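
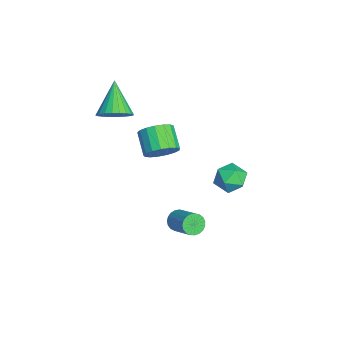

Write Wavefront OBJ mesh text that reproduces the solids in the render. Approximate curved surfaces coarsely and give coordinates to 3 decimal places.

v 0.189 -1.109 2.21
v 0.709 -1.624 2.815
v -0.488 -1.846 3.656
v -1.009 -1.331 3.05
v 0.743 -1.2 2.976
v -0.454 -1.422 3.816
v 0.65 -0.755 2.961
v -0.547 -0.977 3.801
v 0.452 -0.391 2.774
v -0.746 -0.613 3.614
v 0.193 -0.192 2.458
v -1.005 -0.414 3.298
v -0.067 -0.203 2.085
v -1.265 -0.425 2.925
v -0.268 -0.421 1.74
v -1.466 -0.643 2.581
v -0.365 -0.797 1.503
v -1.562 -1.019 2.344
v -0.334 -1.245 1.428
v -1.532 -1.467 2.269
v -0.184 -1.661 1.532
v -1.382 -1.883 2.373
v 0.051 -1.951 1.792
v -1.146 -2.173 2.632
v 0.319 -2.048 2.146
v -0.879 -2.27 2.987
v 0.556 -1.93 2.516
v -0.642 -2.152 3.357
v 2.483 -0.472 -1.286
v 2.889 -0.897 -1.563
v 4.124 -0.233 -0.771
v 3.717 0.192 -0.494
v 2.893 -0.693 -1.74
v 4.127 -0.029 -0.948
v 2.825 -0.45 -1.838
v 4.06 0.214 -1.046
v 2.699 -0.211 -1.841
v 3.933 0.453 -1.049
v 2.535 -0.018 -1.748
v 3.769 0.646 -0.956
v 2.362 0.097 -1.575
v 3.596 0.762 -0.783
v 2.21 0.114 -1.352
v 3.444 0.778 -0.56
v 2.105 0.029 -1.118
v 3.339 0.694 -0.326
v 2.066 -0.142 -0.913
v 3.3 0.522 -0.121
v 2.098 -0.37 -0.772
v 3.333 0.294 0.02
v 2.197 -0.616 -0.72
v 3.432 0.048 0.072
v 2.346 -0.838 -0.766
v 3.58 -0.173 0.026
v 2.518 -0.995 -0.902
v 3.753 -0.331 -0.11
v 2.684 -1.063 -1.104
v 3.919 -0.399 -0.312
v 2.815 -1.028 -1.338
v 4.05 -0.364 -0.546
v -2.864 -3.316 2.79
v -2.193 -3.474 3.515
v -4.456 -3.204 4.29
v -2.188 -3.085 3.49
v -2.287 -2.73 3.36
v -2.473 -2.465 3.142
v -2.719 -2.33 2.871
v -2.986 -2.344 2.588
v -3.236 -2.506 2.335
v -3.428 -2.792 2.152
v -3.535 -3.157 2.066
v -3.539 -3.547 2.09
v -3.441 -3.901 2.221
v -3.255 -4.166 2.438
v -3.009 -4.302 2.709
v -2.741 -4.287 2.992
v -2.492 -4.125 3.245
v -2.3 -3.839 3.428
v -2.744 3.079 -2.428
v -1.837 3.319 -2.8
v -2.043 2.021 -1.4
v -1.136 2.261 -1.772
v -1.65 2.934 -1.224
v -2.083 3.588 -1.859
v -1.797 1.752 -2.341
v -2.23 2.406 -2.976
v -1.251 2.498 -2.747
v -1.161 3.229 -2.056
v -2.719 2.111 -2.144
v -2.629 2.842 -1.453
f 2 1 5
f 2 5 3
f 3 5 6
f 3 6 4
f 5 1 7
f 5 7 6
f 6 7 8
f 6 8 4
f 7 1 9
f 7 9 8
f 8 9 10
f 8 10 4
f 9 1 11
f 9 11 10
f 10 11 12
f 10 12 4
f 11 1 13
f 11 13 12
f 12 13 14
f 12 14 4
f 13 1 15
f 13 15 14
f 14 15 16
f 14 16 4
f 15 1 17
f 15 17 16
f 16 17 18
f 16 18 4
f 17 1 19
f 17 19 18
f 18 19 20
f 18 20 4
f 19 1 21
f 19 21 20
f 20 21 22
f 20 22 4
f 21 1 23
f 21 23 22
f 22 23 24
f 22 24 4
f 23 1 25
f 23 25 24
f 24 25 26
f 24 26 4
f 25 1 27
f 25 27 26
f 26 27 28
f 26 28 4
f 27 1 2
f 27 2 28
f 28 2 3
f 28 3 4
f 30 29 33
f 30 33 31
f 31 33 34
f 31 34 32
f 33 29 35
f 33 35 34
f 34 35 36
f 34 36 32
f 35 29 37
f 35 37 36
f 36 37 38
f 36 38 32
f 37 29 39
f 37 39 38
f 38 39 40
f 38 40 32
f 39 29 41
f 39 41 40
f 40 41 42
f 40 42 32
f 41 29 43
f 41 43 42
f 42 43 44
f 42 44 32
f 43 29 45
f 43 45 44
f 44 45 46
f 44 46 32
f 45 29 47
f 45 47 46
f 46 47 48
f 46 48 32
f 47 29 49
f 47 49 48
f 48 49 50
f 48 50 32
f 49 29 51
f 49 51 50
f 50 51 52
f 50 52 32
f 51 29 53
f 51 53 52
f 52 53 54
f 52 54 32
f 53 29 55
f 53 55 54
f 54 55 56
f 54 56 32
f 55 29 57
f 55 57 56
f 56 57 58
f 56 58 32
f 57 29 59
f 57 59 58
f 58 59 60
f 58 60 32
f 59 29 30
f 59 30 60
f 60 30 31
f 60 31 32
f 62 61 64
f 62 64 63
f 64 61 65
f 64 65 63
f 65 61 66
f 65 66 63
f 66 61 67
f 66 67 63
f 67 61 68
f 67 68 63
f 68 61 69
f 68 69 63
f 69 61 70
f 69 70 63
f 70 61 71
f 70 71 63
f 71 61 72
f 71 72 63
f 72 61 73
f 72 73 63
f 73 61 74
f 73 74 63
f 74 61 75
f 74 75 63
f 75 61 76
f 75 76 63
f 76 61 77
f 76 77 63
f 77 61 78
f 77 78 63
f 78 61 62
f 78 62 63
f 79 90 84
f 79 84 80
f 79 80 86
f 79 86 89
f 79 89 90
f 80 84 88
f 84 90 83
f 90 89 81
f 89 86 85
f 86 80 87
f 82 88 83
f 82 83 81
f 82 81 85
f 82 85 87
f 82 87 88
f 83 88 84
f 81 83 90
f 85 81 89
f 87 85 86
f 88 87 80



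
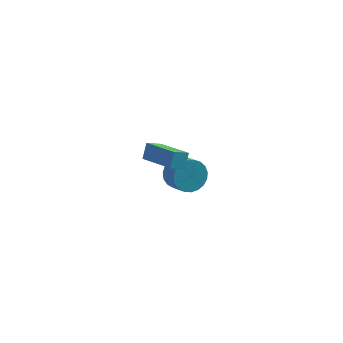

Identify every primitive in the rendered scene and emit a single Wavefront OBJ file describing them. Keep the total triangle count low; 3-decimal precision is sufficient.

v -1.751 4.143 -4.202
v -1.044 4.135 -4.992
v -0.402 3.249 -4.408
v -1.109 3.257 -3.618
v -0.874 4.437 -4.72
v -0.232 3.551 -4.136
v -0.856 4.688 -4.358
v -0.214 3.802 -3.775
v -0.992 4.846 -3.97
v -0.35 3.96 -3.386
v -1.259 4.881 -3.621
v -0.618 3.995 -3.038
v -1.612 4.789 -3.373
v -0.97 3.903 -2.79
v -1.989 4.586 -3.268
v -1.347 3.7 -2.685
v -2.324 4.305 -3.325
v -1.682 3.419 -2.741
v -2.56 3.997 -3.533
v -1.918 3.111 -2.949
v -2.657 3.714 -3.857
v -2.015 2.828 -3.273
v -2.597 3.505 -4.24
v -1.955 2.619 -3.657
v -2.39 3.406 -4.617
v -1.748 2.52 -4.033
v -2.073 3.435 -4.922
v -1.431 2.549 -4.338
v -1.701 3.586 -5.102
v -1.059 2.7 -4.519
v -1.337 3.834 -5.127
v -0.695 2.948 -4.543
v -3.382 -1.137 2.199
v -3.214 -0.571 2.969
v -2.673 -0.664 1.696
v -2.505 -0.098 2.465
v -1.895 -2.582 2.935
v -1.727 -2.016 3.704
v -1.186 -2.109 2.431
v -1.018 -1.543 3.201
f 2 1 5
f 2 5 3
f 3 5 6
f 3 6 4
f 5 1 7
f 5 7 6
f 6 7 8
f 6 8 4
f 7 1 9
f 7 9 8
f 8 9 10
f 8 10 4
f 9 1 11
f 9 11 10
f 10 11 12
f 10 12 4
f 11 1 13
f 11 13 12
f 12 13 14
f 12 14 4
f 13 1 15
f 13 15 14
f 14 15 16
f 14 16 4
f 15 1 17
f 15 17 16
f 16 17 18
f 16 18 4
f 17 1 19
f 17 19 18
f 18 19 20
f 18 20 4
f 19 1 21
f 19 21 20
f 20 21 22
f 20 22 4
f 21 1 23
f 21 23 22
f 22 23 24
f 22 24 4
f 23 1 25
f 23 25 24
f 24 25 26
f 24 26 4
f 25 1 27
f 25 27 26
f 26 27 28
f 26 28 4
f 27 1 29
f 27 29 28
f 28 29 30
f 28 30 4
f 29 1 31
f 29 31 30
f 30 31 32
f 30 32 4
f 31 1 2
f 31 2 32
f 32 2 3
f 32 3 4
f 34 36 33
f 37 34 33
f 33 36 35
f 35 37 33
f 34 40 36
f 38 34 37
f 38 40 34
f 36 40 35
f 39 37 35
f 35 40 39
f 39 38 37
f 40 38 39



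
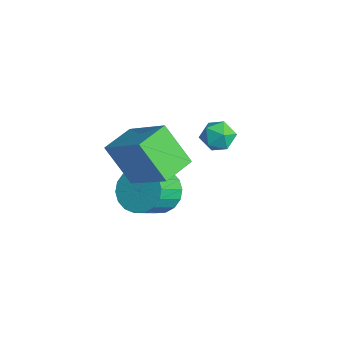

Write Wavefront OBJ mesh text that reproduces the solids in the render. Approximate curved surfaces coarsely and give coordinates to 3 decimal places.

v 0.666 -0.73 -1.275
v 1.256 -0.163 -0.924
v 1.703 -1.143 -0.093
v 1.114 -1.71 -0.445
v 0.937 -0.113 -0.693
v 1.385 -1.093 0.137
v 0.565 -0.186 -0.578
v 1.013 -1.166 0.252
v 0.213 -0.366 -0.601
v 0.661 -1.346 0.229
v -0.049 -0.618 -0.758
v 0.398 -1.598 0.073
v -0.17 -0.893 -1.017
v 0.278 -1.873 -0.186
v -0.125 -1.135 -1.327
v 0.323 -2.115 -0.496
v 0.077 -1.297 -1.627
v 0.524 -2.277 -0.796
v 0.395 -1.347 -1.857
v 0.843 -2.327 -1.027
v 0.767 -1.274 -1.972
v 1.215 -2.254 -1.142
v 1.119 -1.094 -1.949
v 1.567 -2.074 -1.119
v 1.382 -0.842 -1.793
v 1.829 -1.822 -0.962
v 1.502 -0.567 -1.534
v 1.95 -1.547 -0.703
v 1.457 -0.325 -1.224
v 1.905 -1.305 -0.393
v 0.888 1.684 1.412
v 1.324 1.541 0.92
v 1.156 0.759 1.92
v 1.592 0.616 1.428
v 1.715 1.127 1.848
v 1.549 1.699 1.534
v 0.931 0.601 1.306
v 0.765 1.173 0.992
v 1.35 0.871 0.854
v 1.835 1.196 1.189
v 0.645 1.104 1.651
v 1.13 1.429 1.986
v 1.009 -2.837 2.193
v 2.534 -2.304 3.389
v 0.515 -1.706 2.319
v 2.04 -1.173 3.515
v 1.88 -2.307 0.845
v 3.405 -1.774 2.041
v 1.386 -1.176 0.971
v 2.911 -0.643 2.167
f 2 1 5
f 2 5 3
f 3 5 6
f 3 6 4
f 5 1 7
f 5 7 6
f 6 7 8
f 6 8 4
f 7 1 9
f 7 9 8
f 8 9 10
f 8 10 4
f 9 1 11
f 9 11 10
f 10 11 12
f 10 12 4
f 11 1 13
f 11 13 12
f 12 13 14
f 12 14 4
f 13 1 15
f 13 15 14
f 14 15 16
f 14 16 4
f 15 1 17
f 15 17 16
f 16 17 18
f 16 18 4
f 17 1 19
f 17 19 18
f 18 19 20
f 18 20 4
f 19 1 21
f 19 21 20
f 20 21 22
f 20 22 4
f 21 1 23
f 21 23 22
f 22 23 24
f 22 24 4
f 23 1 25
f 23 25 24
f 24 25 26
f 24 26 4
f 25 1 27
f 25 27 26
f 26 27 28
f 26 28 4
f 27 1 29
f 27 29 28
f 28 29 30
f 28 30 4
f 29 1 2
f 29 2 30
f 30 2 3
f 30 3 4
f 31 42 36
f 31 36 32
f 31 32 38
f 31 38 41
f 31 41 42
f 32 36 40
f 36 42 35
f 42 41 33
f 41 38 37
f 38 32 39
f 34 40 35
f 34 35 33
f 34 33 37
f 34 37 39
f 34 39 40
f 35 40 36
f 33 35 42
f 37 33 41
f 39 37 38
f 40 39 32
f 44 46 43
f 47 44 43
f 43 46 45
f 45 47 43
f 44 50 46
f 48 44 47
f 48 50 44
f 46 50 45
f 49 47 45
f 45 50 49
f 49 48 47
f 50 48 49



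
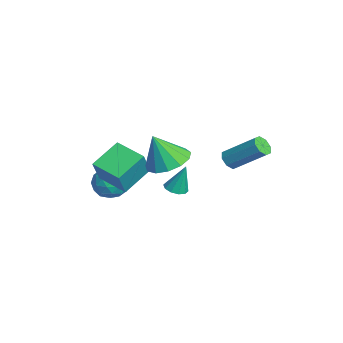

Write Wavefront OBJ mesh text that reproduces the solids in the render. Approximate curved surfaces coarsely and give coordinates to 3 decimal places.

v -1.407 -4.107 0.143
v -2.229 -2.847 0.935
v -0.207 -3.117 -0.186
v -1.029 -1.858 0.607
v -0.711 -4.502 1.493
v -1.533 -3.243 2.286
v 0.489 -3.513 1.165
v -0.333 -2.253 1.957
v 1.169 1.3 2.21
v 1.664 1.043 2.162
v 2.446 2.322 3.361
v 1.951 2.58 3.41
v 1.61 1.351 1.869
v 2.392 2.63 3.068
v 1.297 1.63 1.776
v 2.079 2.909 2.975
v 0.909 1.715 1.937
v 1.692 2.994 3.137
v 0.674 1.558 2.259
v 1.456 2.837 3.458
v 0.728 1.25 2.552
v 1.51 2.529 3.751
v 1.041 0.971 2.645
v 1.823 2.25 3.844
v 1.428 0.886 2.483
v 2.211 2.165 3.683
v -3.045 -2.61 -0.817
v -2.196 -2.91 -0.563
v -3.284 -3.91 -1.557
v -2.435 -4.21 -1.303
v -3.109 -4.115 -0.66
v -2.961 -3.311 -0.204
v -2.519 -3.509 -1.916
v -2.371 -2.705 -1.46
v -1.871 -3.466 -1.243
v -2.235 -3.84 -0.466
v -3.245 -2.98 -1.654
v -3.609 -3.354 -0.877
v -2.6 -2.646 -0.626
v -2.88 -4.174 -1.494
v -3.276 -4.118 -1.117
v -2.777 -4.294 -0.968
v -3.05 -2.882 -0.414
v -2.55 -3.058 -0.265
v -3.087 -3.766 -0.322
v -2.93 -3.762 -1.855
v -2.43 -3.938 -1.706
v -2.703 -2.526 -1.152
v -2.204 -2.702 -1.003
v -2.393 -3.054 -1.798
v -1.909 -3.149 -0.875
v -2.05 -3.913 -1.31
v -2.099 -3.501 -1.671
v -2.012 -3.029 -1.402
v -2.124 -3.369 -0.419
v -2.264 -4.133 -0.854
v -2.66 -4.077 -0.476
v -2.574 -3.605 -0.208
v -1.932 -3.696 -0.818
v -3.216 -2.687 -1.266
v -3.356 -3.451 -1.701
v -2.906 -3.215 -1.912
v -2.82 -2.743 -1.644
v -3.43 -2.907 -0.81
v -3.571 -3.671 -1.245
v -3.468 -3.791 -0.718
v -3.381 -3.319 -0.449
v -3.548 -3.124 -1.302
v -0.771 -0.729 -0.529
v -0.312 -0.389 -0.677
v -0.629 -0.291 0.909
v -0.615 -0.189 -0.709
v -0.977 -0.194 -0.671
v -1.261 -0.404 -0.58
v -1.357 -0.738 -0.469
v -1.23 -1.068 -0.381
v -0.927 -1.269 -0.35
v -0.564 -1.263 -0.387
v -0.28 -1.053 -0.479
v -0.184 -0.719 -0.59
v 0.532 -1.32 2.081
v 1.613 -1.521 2.052
v 0.448 -2 3.659
v 1.547 -0.954 2.293
v 1.159 -0.503 2.467
v 0.572 -0.311 2.518
v -0.028 -0.44 2.431
v -0.45 -0.848 2.233
v -0.561 -1.406 1.987
v -0.325 -1.936 1.77
v 0.184 -2.271 1.653
v 0.802 -2.304 1.671
v 1.335 -2.024 1.82
f 2 4 1
f 5 2 1
f 1 4 3
f 3 5 1
f 2 8 4
f 6 2 5
f 6 8 2
f 4 8 3
f 7 5 3
f 3 8 7
f 7 6 5
f 8 6 7
f 10 9 13
f 10 13 11
f 11 13 14
f 11 14 12
f 13 9 15
f 13 15 14
f 14 15 16
f 14 16 12
f 15 9 17
f 15 17 16
f 16 17 18
f 16 18 12
f 17 9 19
f 17 19 18
f 18 19 20
f 18 20 12
f 19 9 21
f 19 21 20
f 20 21 22
f 20 22 12
f 21 9 23
f 21 23 22
f 22 23 24
f 22 24 12
f 23 9 25
f 23 25 24
f 24 25 26
f 24 26 12
f 25 9 10
f 25 10 26
f 26 10 11
f 26 11 12
f 27 64 43
f 64 38 67
f 43 67 32
f 64 67 43
f 27 43 39
f 43 32 44
f 39 44 28
f 43 44 39
f 27 39 48
f 39 28 49
f 48 49 34
f 39 49 48
f 27 48 60
f 48 34 63
f 60 63 37
f 48 63 60
f 27 60 64
f 60 37 68
f 64 68 38
f 60 68 64
f 28 44 55
f 44 32 58
f 55 58 36
f 44 58 55
f 32 67 45
f 67 38 66
f 45 66 31
f 67 66 45
f 38 68 65
f 68 37 61
f 65 61 29
f 68 61 65
f 37 63 62
f 63 34 50
f 62 50 33
f 63 50 62
f 34 49 54
f 49 28 51
f 54 51 35
f 49 51 54
f 30 56 42
f 56 36 57
f 42 57 31
f 56 57 42
f 30 42 40
f 42 31 41
f 40 41 29
f 42 41 40
f 30 40 47
f 40 29 46
f 47 46 33
f 40 46 47
f 30 47 52
f 47 33 53
f 52 53 35
f 47 53 52
f 30 52 56
f 52 35 59
f 56 59 36
f 52 59 56
f 31 57 45
f 57 36 58
f 45 58 32
f 57 58 45
f 29 41 65
f 41 31 66
f 65 66 38
f 41 66 65
f 33 46 62
f 46 29 61
f 62 61 37
f 46 61 62
f 35 53 54
f 53 33 50
f 54 50 34
f 53 50 54
f 36 59 55
f 59 35 51
f 55 51 28
f 59 51 55
f 70 69 72
f 70 72 71
f 72 69 73
f 72 73 71
f 73 69 74
f 73 74 71
f 74 69 75
f 74 75 71
f 75 69 76
f 75 76 71
f 76 69 77
f 76 77 71
f 77 69 78
f 77 78 71
f 78 69 79
f 78 79 71
f 79 69 80
f 79 80 71
f 80 69 70
f 80 70 71
f 82 81 84
f 82 84 83
f 84 81 85
f 84 85 83
f 85 81 86
f 85 86 83
f 86 81 87
f 86 87 83
f 87 81 88
f 87 88 83
f 88 81 89
f 88 89 83
f 89 81 90
f 89 90 83
f 90 81 91
f 90 91 83
f 91 81 92
f 91 92 83
f 92 81 93
f 92 93 83
f 93 81 82
f 93 82 83



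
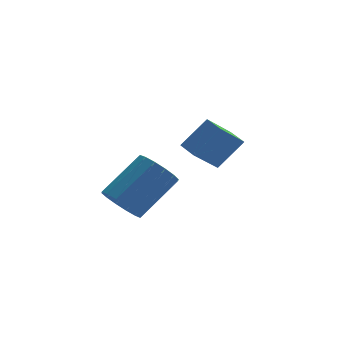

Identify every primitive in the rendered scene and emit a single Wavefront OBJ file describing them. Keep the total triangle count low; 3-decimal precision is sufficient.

v -2.96 -2.486 2.732
v -2.355 -2.726 2.156
v -0.894 -2.055 3.411
v -1.5 -1.814 3.988
v -2.457 -2.302 2.047
v -0.996 -1.63 3.303
v -2.694 -1.926 2.122
v -1.233 -1.254 3.378
v -3.002 -1.7 2.361
v -1.541 -1.029 3.616
v -3.3 -1.685 2.699
v -1.839 -1.014 3.954
v -3.506 -1.885 3.046
v -2.045 -1.213 4.301
v -3.566 -2.245 3.309
v -2.105 -1.574 4.564
v -3.464 -2.67 3.417
v -2.003 -1.998 4.673
v -3.227 -3.046 3.342
v -1.766 -2.374 4.598
v -2.919 -3.271 3.104
v -1.458 -2.6 4.359
v -2.621 -3.286 2.766
v -1.16 -2.615 4.021
v -2.415 -3.087 2.419
v -0.954 -2.415 3.674
v 1.236 0.816 2.281
v 0.225 0.336 3.295
v 0.954 1.652 2.396
v -0.057 1.172 3.41
v 2.257 1.008 3.39
v 1.246 0.528 4.404
v 1.975 1.844 3.505
v 0.964 1.364 4.519
f 2 1 5
f 2 5 3
f 3 5 6
f 3 6 4
f 5 1 7
f 5 7 6
f 6 7 8
f 6 8 4
f 7 1 9
f 7 9 8
f 8 9 10
f 8 10 4
f 9 1 11
f 9 11 10
f 10 11 12
f 10 12 4
f 11 1 13
f 11 13 12
f 12 13 14
f 12 14 4
f 13 1 15
f 13 15 14
f 14 15 16
f 14 16 4
f 15 1 17
f 15 17 16
f 16 17 18
f 16 18 4
f 17 1 19
f 17 19 18
f 18 19 20
f 18 20 4
f 19 1 21
f 19 21 20
f 20 21 22
f 20 22 4
f 21 1 23
f 21 23 22
f 22 23 24
f 22 24 4
f 23 1 25
f 23 25 24
f 24 25 26
f 24 26 4
f 25 1 2
f 25 2 26
f 26 2 3
f 26 3 4
f 28 30 27
f 31 28 27
f 27 30 29
f 29 31 27
f 28 34 30
f 32 28 31
f 32 34 28
f 30 34 29
f 33 31 29
f 29 34 33
f 33 32 31
f 34 32 33



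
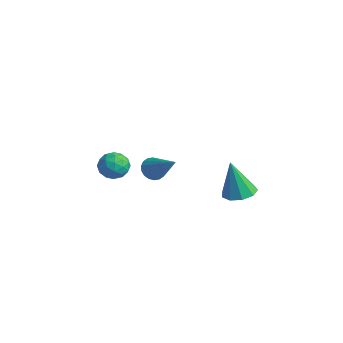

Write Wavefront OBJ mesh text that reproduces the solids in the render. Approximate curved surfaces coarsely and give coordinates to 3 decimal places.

v -4.274 -1.313 1.79
v -3.783 -0.817 2.109
v -3.337 -1.843 1.171
v -2.846 -1.347 1.49
v -3.18 -1.886 1.921
v -3.759 -1.559 2.304
v -3.361 -1.101 0.976
v -3.94 -0.774 1.359
v -3.219 -0.686 1.606
v -3.107 -1.171 2.19
v -4.013 -1.489 1.09
v -3.901 -1.974 1.674
v -4.111 -1.019 2.004
v -3.009 -1.641 1.276
v -3.205 -1.959 1.53
v -2.917 -1.667 1.717
v -4.097 -1.455 2.119
v -3.808 -1.163 2.306
v -3.454 -1.792 2.196
v -3.312 -1.497 0.974
v -3.023 -1.205 1.161
v -4.203 -0.993 1.563
v -3.915 -0.701 1.75
v -3.666 -0.868 1.084
v -3.491 -0.65 1.895
v -2.94 -0.961 1.531
v -3.242 -0.817 1.23
v -3.583 -0.624 1.455
v -3.425 -0.935 2.239
v -2.874 -1.246 1.875
v -3.07 -1.563 2.128
v -3.411 -1.371 2.353
v -3.093 -0.858 1.943
v -4.246 -1.414 1.405
v -3.695 -1.725 1.041
v -3.709 -1.289 0.927
v -4.05 -1.097 1.152
v -4.18 -1.699 1.749
v -3.629 -2.01 1.385
v -3.537 -2.036 1.825
v -3.878 -1.843 2.05
v -4.027 -1.802 1.337
v -0.322 -1.275 3.131
v 0.038 -1.46 2.688
v 1.142 -1.105 4.249
v 0.034 -1.195 2.654
v -0.041 -0.946 2.714
v -0.172 -0.762 2.857
v -0.332 -0.68 3.054
v -0.49 -0.715 3.266
v -0.615 -0.861 3.452
v -0.682 -1.089 3.573
v -0.677 -1.354 3.608
v -0.602 -1.603 3.547
v -0.472 -1.787 3.404
v -0.312 -1.87 3.207
v -0.153 -1.834 2.995
v -0.029 -1.688 2.81
v 2.085 1.435 2.082
v 2.831 1.624 2.213
v 1.855 1.105 3.878
v 2.522 2.058 2.253
v 2.01 2.2 2.213
v 1.532 1.984 2.112
v 1.314 1.511 1.997
v 1.456 1.002 1.922
v 1.893 0.696 1.922
v 2.42 0.735 1.997
v 2.79 1.102 2.112
f 1 38 17
f 38 12 41
f 17 41 6
f 38 41 17
f 1 17 13
f 17 6 18
f 13 18 2
f 17 18 13
f 1 13 22
f 13 2 23
f 22 23 8
f 13 23 22
f 1 22 34
f 22 8 37
f 34 37 11
f 22 37 34
f 1 34 38
f 34 11 42
f 38 42 12
f 34 42 38
f 2 18 29
f 18 6 32
f 29 32 10
f 18 32 29
f 6 41 19
f 41 12 40
f 19 40 5
f 41 40 19
f 12 42 39
f 42 11 35
f 39 35 3
f 42 35 39
f 11 37 36
f 37 8 24
f 36 24 7
f 37 24 36
f 8 23 28
f 23 2 25
f 28 25 9
f 23 25 28
f 4 30 16
f 30 10 31
f 16 31 5
f 30 31 16
f 4 16 14
f 16 5 15
f 14 15 3
f 16 15 14
f 4 14 21
f 14 3 20
f 21 20 7
f 14 20 21
f 4 21 26
f 21 7 27
f 26 27 9
f 21 27 26
f 4 26 30
f 26 9 33
f 30 33 10
f 26 33 30
f 5 31 19
f 31 10 32
f 19 32 6
f 31 32 19
f 3 15 39
f 15 5 40
f 39 40 12
f 15 40 39
f 7 20 36
f 20 3 35
f 36 35 11
f 20 35 36
f 9 27 28
f 27 7 24
f 28 24 8
f 27 24 28
f 10 33 29
f 33 9 25
f 29 25 2
f 33 25 29
f 44 43 46
f 44 46 45
f 46 43 47
f 46 47 45
f 47 43 48
f 47 48 45
f 48 43 49
f 48 49 45
f 49 43 50
f 49 50 45
f 50 43 51
f 50 51 45
f 51 43 52
f 51 52 45
f 52 43 53
f 52 53 45
f 53 43 54
f 53 54 45
f 54 43 55
f 54 55 45
f 55 43 56
f 55 56 45
f 56 43 57
f 56 57 45
f 57 43 58
f 57 58 45
f 58 43 44
f 58 44 45
f 60 59 62
f 60 62 61
f 62 59 63
f 62 63 61
f 63 59 64
f 63 64 61
f 64 59 65
f 64 65 61
f 65 59 66
f 65 66 61
f 66 59 67
f 66 67 61
f 67 59 68
f 67 68 61
f 68 59 69
f 68 69 61
f 69 59 60
f 69 60 61



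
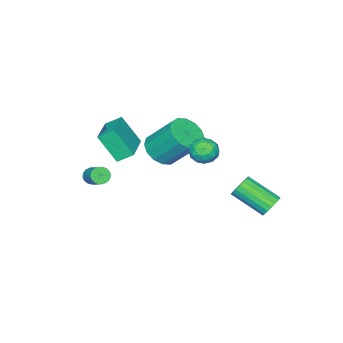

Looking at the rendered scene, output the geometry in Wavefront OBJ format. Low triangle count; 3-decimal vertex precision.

v 0.66 -0.327 1.067
v 1.381 -0.825 1.61
v 1.12 0.55 3.216
v 0.4 1.047 2.673
v 1.647 -0.453 1.335
v 1.386 0.922 2.941
v 1.649 -0.048 0.988
v 1.388 1.327 2.594
v 1.386 0.282 0.663
v 1.125 1.657 2.269
v 0.928 0.449 0.446
v 0.667 1.824 2.051
v 0.399 0.408 0.395
v 0.138 1.783 2.001
v -0.06 0.17 0.524
v -0.321 1.545 2.13
v -0.326 -0.202 0.799
v -0.587 1.173 2.405
v -0.328 -0.607 1.146
v -0.589 0.768 2.752
v -0.065 -0.937 1.471
v -0.326 0.438 3.077
v 0.393 -1.104 1.689
v 0.132 0.271 3.294
v 0.922 -1.063 1.739
v 0.661 0.312 3.345
v 2.799 -2.936 -0.783
v 3.194 -2.886 -1.117
v 3.676 -1.974 -0.412
v 3.281 -2.024 -0.077
v 3.022 -2.728 -1.204
v 3.504 -1.816 -0.499
v 2.799 -2.618 -1.194
v 3.281 -1.706 -0.489
v 2.576 -2.581 -1.09
v 3.058 -1.668 -0.385
v 2.404 -2.625 -0.916
v 2.886 -1.712 -0.21
v 2.323 -2.74 -0.711
v 2.805 -1.828 -0.005
v 2.35 -2.901 -0.522
v 2.832 -1.988 0.183
v 2.481 -3.069 -0.393
v 2.963 -2.157 0.312
v 2.684 -3.207 -0.354
v 3.166 -2.295 0.351
v 2.914 -3.283 -0.413
v 3.396 -2.37 0.293
v 3.117 -3.28 -0.556
v 3.599 -2.367 0.149
v 3.248 -3.197 -0.751
v 3.73 -2.285 -0.046
v 3.275 -3.055 -0.954
v 3.757 -2.143 -0.249
v -0.073 2.396 1.999
v 0.391 2.708 2.57
v 0.949 1.772 1.51
v 1.413 2.084 2.081
v 0.858 1.54 2.27
v 0.227 1.926 2.572
v 1.113 2.554 1.508
v 0.482 2.94 1.81
v 1.124 2.806 2.267
v 0.966 2.18 2.737
v 0.374 2.3 1.343
v 0.216 1.674 1.813
v 0.069 2.607 2.327
v 1.271 1.873 1.753
v 0.945 1.554 1.864
v 1.217 1.737 2.2
v -0.027 2.147 2.328
v 0.245 2.331 2.664
v 0.52 1.644 2.488
v 1.095 2.149 1.416
v 1.367 2.333 1.752
v 0.123 2.743 1.88
v 0.395 2.926 2.216
v 0.82 2.836 1.592
v 0.773 2.848 2.484
v 1.373 2.481 2.198
v 1.197 2.757 1.861
v 0.826 2.984 2.038
v 0.68 2.48 2.761
v 1.281 2.113 2.474
v 0.955 1.793 2.585
v 0.584 2.02 2.762
v 1.111 2.537 2.583
v 0.059 2.367 1.606
v 0.66 2 1.319
v 0.756 2.46 1.318
v 0.385 2.687 1.495
v -0.033 1.999 1.882
v 0.567 1.632 1.596
v 0.514 1.496 2.042
v 0.143 1.723 2.219
v 0.229 1.943 1.497
v -3.829 3.219 -4.26
v -3.122 3.282 -4.38
v -2.784 1.524 -3.321
v -3.491 1.461 -3.2
v -3.161 3.441 -4.104
v -2.824 1.683 -3.045
v -3.333 3.555 -3.859
v -2.996 1.797 -2.8
v -3.603 3.603 -3.694
v -3.266 1.845 -2.635
v -3.918 3.575 -3.64
v -3.581 1.817 -2.581
v -4.215 3.476 -3.709
v -3.878 1.718 -2.65
v -4.435 3.327 -3.887
v -4.098 1.569 -2.828
v -4.536 3.156 -4.139
v -4.198 1.398 -3.08
v -4.496 2.997 -4.415
v -4.159 1.239 -3.356
v -4.324 2.883 -4.66
v -3.987 1.125 -3.601
v -4.054 2.835 -4.825
v -3.717 1.077 -3.766
v -3.739 2.863 -4.879
v -3.402 1.105 -3.82
v -3.442 2.962 -4.81
v -3.105 1.204 -3.751
v -3.222 3.111 -4.632
v -2.885 1.353 -3.573
v -0.314 -2.362 0.303
v -0.067 -3.369 1.823
v 1.419 -1.441 0.631
v 1.666 -2.448 2.151
v 0.154 -3.052 -0.231
v 0.401 -4.059 1.289
v 1.887 -2.131 0.097
v 2.134 -3.138 1.617
f 2 1 5
f 2 5 3
f 3 5 6
f 3 6 4
f 5 1 7
f 5 7 6
f 6 7 8
f 6 8 4
f 7 1 9
f 7 9 8
f 8 9 10
f 8 10 4
f 9 1 11
f 9 11 10
f 10 11 12
f 10 12 4
f 11 1 13
f 11 13 12
f 12 13 14
f 12 14 4
f 13 1 15
f 13 15 14
f 14 15 16
f 14 16 4
f 15 1 17
f 15 17 16
f 16 17 18
f 16 18 4
f 17 1 19
f 17 19 18
f 18 19 20
f 18 20 4
f 19 1 21
f 19 21 20
f 20 21 22
f 20 22 4
f 21 1 23
f 21 23 22
f 22 23 24
f 22 24 4
f 23 1 25
f 23 25 24
f 24 25 26
f 24 26 4
f 25 1 2
f 25 2 26
f 26 2 3
f 26 3 4
f 28 27 31
f 28 31 29
f 29 31 32
f 29 32 30
f 31 27 33
f 31 33 32
f 32 33 34
f 32 34 30
f 33 27 35
f 33 35 34
f 34 35 36
f 34 36 30
f 35 27 37
f 35 37 36
f 36 37 38
f 36 38 30
f 37 27 39
f 37 39 38
f 38 39 40
f 38 40 30
f 39 27 41
f 39 41 40
f 40 41 42
f 40 42 30
f 41 27 43
f 41 43 42
f 42 43 44
f 42 44 30
f 43 27 45
f 43 45 44
f 44 45 46
f 44 46 30
f 45 27 47
f 45 47 46
f 46 47 48
f 46 48 30
f 47 27 49
f 47 49 48
f 48 49 50
f 48 50 30
f 49 27 51
f 49 51 50
f 50 51 52
f 50 52 30
f 51 27 53
f 51 53 52
f 52 53 54
f 52 54 30
f 53 27 28
f 53 28 54
f 54 28 29
f 54 29 30
f 55 92 71
f 92 66 95
f 71 95 60
f 92 95 71
f 55 71 67
f 71 60 72
f 67 72 56
f 71 72 67
f 55 67 76
f 67 56 77
f 76 77 62
f 67 77 76
f 55 76 88
f 76 62 91
f 88 91 65
f 76 91 88
f 55 88 92
f 88 65 96
f 92 96 66
f 88 96 92
f 56 72 83
f 72 60 86
f 83 86 64
f 72 86 83
f 60 95 73
f 95 66 94
f 73 94 59
f 95 94 73
f 66 96 93
f 96 65 89
f 93 89 57
f 96 89 93
f 65 91 90
f 91 62 78
f 90 78 61
f 91 78 90
f 62 77 82
f 77 56 79
f 82 79 63
f 77 79 82
f 58 84 70
f 84 64 85
f 70 85 59
f 84 85 70
f 58 70 68
f 70 59 69
f 68 69 57
f 70 69 68
f 58 68 75
f 68 57 74
f 75 74 61
f 68 74 75
f 58 75 80
f 75 61 81
f 80 81 63
f 75 81 80
f 58 80 84
f 80 63 87
f 84 87 64
f 80 87 84
f 59 85 73
f 85 64 86
f 73 86 60
f 85 86 73
f 57 69 93
f 69 59 94
f 93 94 66
f 69 94 93
f 61 74 90
f 74 57 89
f 90 89 65
f 74 89 90
f 63 81 82
f 81 61 78
f 82 78 62
f 81 78 82
f 64 87 83
f 87 63 79
f 83 79 56
f 87 79 83
f 98 97 101
f 98 101 99
f 99 101 102
f 99 102 100
f 101 97 103
f 101 103 102
f 102 103 104
f 102 104 100
f 103 97 105
f 103 105 104
f 104 105 106
f 104 106 100
f 105 97 107
f 105 107 106
f 106 107 108
f 106 108 100
f 107 97 109
f 107 109 108
f 108 109 110
f 108 110 100
f 109 97 111
f 109 111 110
f 110 111 112
f 110 112 100
f 111 97 113
f 111 113 112
f 112 113 114
f 112 114 100
f 113 97 115
f 113 115 114
f 114 115 116
f 114 116 100
f 115 97 117
f 115 117 116
f 116 117 118
f 116 118 100
f 117 97 119
f 117 119 118
f 118 119 120
f 118 120 100
f 119 97 121
f 119 121 120
f 120 121 122
f 120 122 100
f 121 97 123
f 121 123 122
f 122 123 124
f 122 124 100
f 123 97 125
f 123 125 124
f 124 125 126
f 124 126 100
f 125 97 98
f 125 98 126
f 126 98 99
f 126 99 100
f 128 130 127
f 131 128 127
f 127 130 129
f 129 131 127
f 128 134 130
f 132 128 131
f 132 134 128
f 130 134 129
f 133 131 129
f 129 134 133
f 133 132 131
f 134 132 133



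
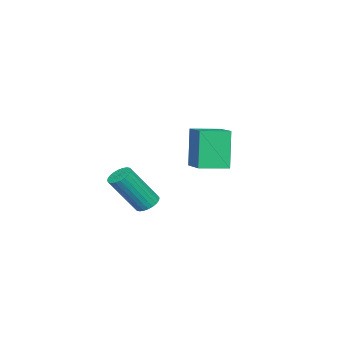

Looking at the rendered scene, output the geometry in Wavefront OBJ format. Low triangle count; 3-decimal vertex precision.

v 2.818 -3.162 0.285
v 3.147 -3.439 -0.007
v 3.852 -4.235 1.543
v 3.522 -3.958 1.835
v 3.257 -3.272 0.029
v 3.961 -4.068 1.579
v 3.299 -3.088 0.104
v 4.004 -3.884 1.654
v 3.269 -2.916 0.206
v 3.974 -3.712 1.757
v 3.17 -2.781 0.32
v 3.874 -3.577 1.871
v 3.017 -2.704 0.429
v 3.721 -3.5 1.98
v 2.834 -2.697 0.516
v 3.538 -3.493 2.067
v 2.648 -2.76 0.568
v 3.353 -3.556 2.119
v 2.488 -2.885 0.577
v 3.193 -3.681 2.127
v 2.379 -3.052 0.541
v 3.083 -3.848 2.091
v 2.336 -3.236 0.466
v 3.041 -4.032 2.016
v 2.366 -3.408 0.363
v 3.071 -4.204 1.914
v 2.466 -3.543 0.249
v 3.17 -4.339 1.8
v 2.619 -3.62 0.14
v 3.323 -4.416 1.691
v 2.802 -3.627 0.053
v 3.506 -4.423 1.604
v 2.987 -3.564 0.001
v 3.692 -4.36 1.552
v -1.788 -2.242 0.747
v -2.252 -2.393 2.511
v -0.68 -1.348 1.115
v -1.144 -1.499 2.879
v -1.036 -3.221 0.861
v -1.5 -3.372 2.625
v 0.072 -2.327 1.229
v -0.392 -2.478 2.993
f 2 1 5
f 2 5 3
f 3 5 6
f 3 6 4
f 5 1 7
f 5 7 6
f 6 7 8
f 6 8 4
f 7 1 9
f 7 9 8
f 8 9 10
f 8 10 4
f 9 1 11
f 9 11 10
f 10 11 12
f 10 12 4
f 11 1 13
f 11 13 12
f 12 13 14
f 12 14 4
f 13 1 15
f 13 15 14
f 14 15 16
f 14 16 4
f 15 1 17
f 15 17 16
f 16 17 18
f 16 18 4
f 17 1 19
f 17 19 18
f 18 19 20
f 18 20 4
f 19 1 21
f 19 21 20
f 20 21 22
f 20 22 4
f 21 1 23
f 21 23 22
f 22 23 24
f 22 24 4
f 23 1 25
f 23 25 24
f 24 25 26
f 24 26 4
f 25 1 27
f 25 27 26
f 26 27 28
f 26 28 4
f 27 1 29
f 27 29 28
f 28 29 30
f 28 30 4
f 29 1 31
f 29 31 30
f 30 31 32
f 30 32 4
f 31 1 33
f 31 33 32
f 32 33 34
f 32 34 4
f 33 1 2
f 33 2 34
f 34 2 3
f 34 3 4
f 36 38 35
f 39 36 35
f 35 38 37
f 37 39 35
f 36 42 38
f 40 36 39
f 40 42 36
f 38 42 37
f 41 39 37
f 37 42 41
f 41 40 39
f 42 40 41



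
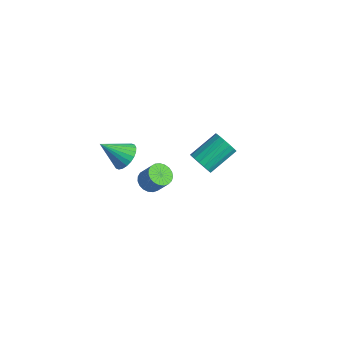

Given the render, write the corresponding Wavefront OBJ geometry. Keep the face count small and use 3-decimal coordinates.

v -0.217 3.138 0.124
v 0.148 3.292 -0.3
v 1.237 2.922 1.296
v 0.064 3.568 -0.146
v -0.108 3.707 0.094
v -0.315 3.666 0.344
v -0.491 3.457 0.524
v -0.58 3.147 0.576
v -0.554 2.835 0.486
v -0.42 2.618 0.28
v -0.223 2.567 0.025
v -0.023 2.697 -0.198
v 0.115 2.968 -0.32
v -2.792 -0.858 0.259
v -1.975 -1.355 0.342
v -3.628 -2.022 1.521
v -1.93 -1.097 0.609
v -2.017 -0.802 0.824
v -2.222 -0.516 0.952
v -2.513 -0.282 0.975
v -2.847 -0.135 0.889
v -3.173 -0.099 0.707
v -3.44 -0.178 0.457
v -3.609 -0.36 0.177
v -3.653 -0.618 -0.091
v -3.566 -0.913 -0.305
v -3.361 -1.199 -0.434
v -3.07 -1.433 -0.457
v -2.736 -1.58 -0.371
v -2.411 -1.617 -0.189
v -2.143 -1.538 0.061
v 2.69 0.232 3.346
v 2.934 0.594 2.663
v 3.014 2.33 3.612
v 2.77 1.968 4.294
v 2.547 0.619 2.649
v 2.627 2.355 3.598
v 2.193 0.556 2.794
v 2.273 2.292 3.743
v 1.953 0.419 3.066
v 2.033 2.155 4.014
v 1.882 0.239 3.401
v 1.962 1.975 4.35
v 1.996 0.057 3.724
v 2.076 1.793 4.673
v 2.269 -0.085 3.961
v 2.348 1.651 4.909
v 2.638 -0.154 4.056
v 2.718 1.582 5.005
v 3.019 -0.135 3.988
v 3.099 1.601 4.937
v 3.325 -0.031 3.774
v 3.405 1.705 4.723
v 3.486 0.132 3.461
v 3.565 1.868 4.41
v 3.464 0.319 3.122
v 3.543 2.055 4.071
v 3.265 0.485 2.834
v 3.344 2.221 3.783
v -3.408 1.324 -4.063
v -2.743 1.396 -4.52
v -1.967 1.627 -3.353
v -2.632 1.556 -2.897
v -2.855 1.713 -4.509
v -2.079 1.945 -3.342
v -3.062 1.964 -4.42
v -2.286 2.195 -3.254
v -3.329 2.103 -4.27
v -2.553 2.335 -3.104
v -3.61 2.108 -4.085
v -2.834 2.34 -2.918
v -3.856 1.978 -3.895
v -3.08 2.209 -2.729
v -4.024 1.734 -3.735
v -3.248 1.966 -2.568
v -4.086 1.42 -3.631
v -3.31 1.651 -2.465
v -4.031 1.089 -3.602
v -3.255 1.32 -2.436
v -3.868 0.799 -3.653
v -3.092 1.03 -2.486
v -3.625 0.599 -3.775
v -2.849 0.831 -2.608
v -3.345 0.525 -3.946
v -2.569 0.757 -2.78
v -3.076 0.589 -4.138
v -2.3 0.821 -2.972
v -2.864 0.78 -4.317
v -2.088 1.012 -3.151
v -2.746 1.066 -4.452
v -1.97 1.297 -3.286
f 2 1 4
f 2 4 3
f 4 1 5
f 4 5 3
f 5 1 6
f 5 6 3
f 6 1 7
f 6 7 3
f 7 1 8
f 7 8 3
f 8 1 9
f 8 9 3
f 9 1 10
f 9 10 3
f 10 1 11
f 10 11 3
f 11 1 12
f 11 12 3
f 12 1 13
f 12 13 3
f 13 1 2
f 13 2 3
f 15 14 17
f 15 17 16
f 17 14 18
f 17 18 16
f 18 14 19
f 18 19 16
f 19 14 20
f 19 20 16
f 20 14 21
f 20 21 16
f 21 14 22
f 21 22 16
f 22 14 23
f 22 23 16
f 23 14 24
f 23 24 16
f 24 14 25
f 24 25 16
f 25 14 26
f 25 26 16
f 26 14 27
f 26 27 16
f 27 14 28
f 27 28 16
f 28 14 29
f 28 29 16
f 29 14 30
f 29 30 16
f 30 14 31
f 30 31 16
f 31 14 15
f 31 15 16
f 33 32 36
f 33 36 34
f 34 36 37
f 34 37 35
f 36 32 38
f 36 38 37
f 37 38 39
f 37 39 35
f 38 32 40
f 38 40 39
f 39 40 41
f 39 41 35
f 40 32 42
f 40 42 41
f 41 42 43
f 41 43 35
f 42 32 44
f 42 44 43
f 43 44 45
f 43 45 35
f 44 32 46
f 44 46 45
f 45 46 47
f 45 47 35
f 46 32 48
f 46 48 47
f 47 48 49
f 47 49 35
f 48 32 50
f 48 50 49
f 49 50 51
f 49 51 35
f 50 32 52
f 50 52 51
f 51 52 53
f 51 53 35
f 52 32 54
f 52 54 53
f 53 54 55
f 53 55 35
f 54 32 56
f 54 56 55
f 55 56 57
f 55 57 35
f 56 32 58
f 56 58 57
f 57 58 59
f 57 59 35
f 58 32 33
f 58 33 59
f 59 33 34
f 59 34 35
f 61 60 64
f 61 64 62
f 62 64 65
f 62 65 63
f 64 60 66
f 64 66 65
f 65 66 67
f 65 67 63
f 66 60 68
f 66 68 67
f 67 68 69
f 67 69 63
f 68 60 70
f 68 70 69
f 69 70 71
f 69 71 63
f 70 60 72
f 70 72 71
f 71 72 73
f 71 73 63
f 72 60 74
f 72 74 73
f 73 74 75
f 73 75 63
f 74 60 76
f 74 76 75
f 75 76 77
f 75 77 63
f 76 60 78
f 76 78 77
f 77 78 79
f 77 79 63
f 78 60 80
f 78 80 79
f 79 80 81
f 79 81 63
f 80 60 82
f 80 82 81
f 81 82 83
f 81 83 63
f 82 60 84
f 82 84 83
f 83 84 85
f 83 85 63
f 84 60 86
f 84 86 85
f 85 86 87
f 85 87 63
f 86 60 88
f 86 88 87
f 87 88 89
f 87 89 63
f 88 60 90
f 88 90 89
f 89 90 91
f 89 91 63
f 90 60 61
f 90 61 91
f 91 61 62
f 91 62 63



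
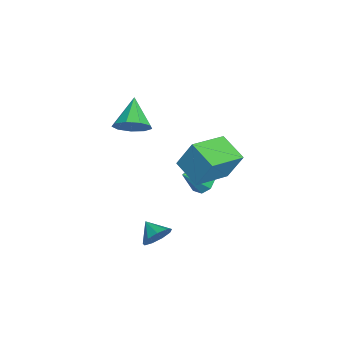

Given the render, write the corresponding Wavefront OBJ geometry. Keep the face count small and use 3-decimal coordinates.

v 3.749 0.114 -1.578
v 4.189 0.122 -0.898
v 2.991 -0.454 -1.082
v 3.852 0.561 -0.911
v 3.467 0.791 -1.236
v 3.214 0.704 -1.722
v 3.212 0.341 -2.14
v 3.461 -0.129 -2.296
v 3.845 -0.485 -2.116
v 4.185 -0.561 -1.684
v 4.32 -0.322 -1.204
v -2.226 -1.167 1.67
v -1.666 -1.439 2.466
v -3.714 -1.073 2.75
v -1.669 -0.751 2.402
v -1.932 -0.258 1.996
v -2.333 -0.19 1.438
v -2.684 -0.58 0.988
v -2.821 -1.245 0.858
v -2.68 -1.873 1.108
v -2.326 -2.171 1.621
v -1.926 -2 2.157
v 1.738 0.999 2.161
v 1.931 1.727 3.696
v 0.331 2.493 1.63
v 0.524 3.221 3.165
v 2.936 1.919 1.575
v 3.129 2.647 3.11
v 1.529 3.413 1.044
v 1.722 4.141 2.579
v -1.235 2.256 -1.376
v -0.506 2.242 -2.016
v -0.645 1.284 -0.684
v -0.372 2.671 -1.528
v -0.641 2.906 -0.969
v -1.188 2.836 -0.6
v -1.757 2.495 -0.594
v -2.082 2.042 -0.954
v -2.01 1.688 -1.511
v -1.576 1.6 -2.005
v -0.982 1.819 -2.204
f 2 1 4
f 2 4 3
f 4 1 5
f 4 5 3
f 5 1 6
f 5 6 3
f 6 1 7
f 6 7 3
f 7 1 8
f 7 8 3
f 8 1 9
f 8 9 3
f 9 1 10
f 9 10 3
f 10 1 11
f 10 11 3
f 11 1 2
f 11 2 3
f 13 12 15
f 13 15 14
f 15 12 16
f 15 16 14
f 16 12 17
f 16 17 14
f 17 12 18
f 17 18 14
f 18 12 19
f 18 19 14
f 19 12 20
f 19 20 14
f 20 12 21
f 20 21 14
f 21 12 22
f 21 22 14
f 22 12 13
f 22 13 14
f 24 26 23
f 27 24 23
f 23 26 25
f 25 27 23
f 24 30 26
f 28 24 27
f 28 30 24
f 26 30 25
f 29 27 25
f 25 30 29
f 29 28 27
f 30 28 29
f 32 31 34
f 32 34 33
f 34 31 35
f 34 35 33
f 35 31 36
f 35 36 33
f 36 31 37
f 36 37 33
f 37 31 38
f 37 38 33
f 38 31 39
f 38 39 33
f 39 31 40
f 39 40 33
f 40 31 41
f 40 41 33
f 41 31 32
f 41 32 33



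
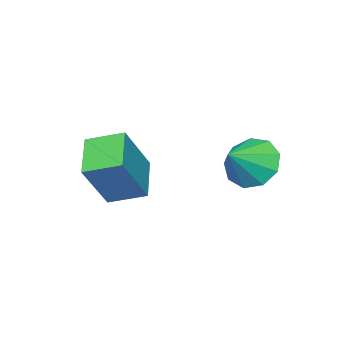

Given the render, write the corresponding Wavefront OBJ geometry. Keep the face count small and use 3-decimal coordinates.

v -3.771 -1.088 3.399
v -3.232 -0.999 2.61
v -2.669 -1.172 4.141
v -3.358 -0.406 2.864
v -3.677 -0.133 3.368
v -4.039 -0.306 3.888
v -4.276 -0.845 4.178
v -4.277 -1.498 4.105
v -4.04 -1.959 3.701
v -3.677 -2.012 3.156
v -3.358 -1.633 2.725
v -0.528 -3.84 2.256
v -1.624 -4.618 2.922
v -1.044 -2.781 2.642
v -2.14 -3.559 3.309
v 0.5 -3.921 3.851
v -0.596 -4.699 4.518
v -0.016 -2.862 4.238
v -1.112 -3.64 4.904
f 2 1 4
f 2 4 3
f 4 1 5
f 4 5 3
f 5 1 6
f 5 6 3
f 6 1 7
f 6 7 3
f 7 1 8
f 7 8 3
f 8 1 9
f 8 9 3
f 9 1 10
f 9 10 3
f 10 1 11
f 10 11 3
f 11 1 2
f 11 2 3
f 13 15 12
f 16 13 12
f 12 15 14
f 14 16 12
f 13 19 15
f 17 13 16
f 17 19 13
f 15 19 14
f 18 16 14
f 14 19 18
f 18 17 16
f 19 17 18



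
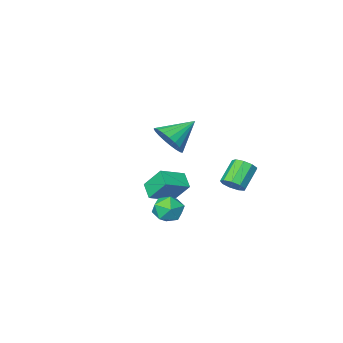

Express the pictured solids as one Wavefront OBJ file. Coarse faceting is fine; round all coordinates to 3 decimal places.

v -2.932 -3.02 -3.135
v -3.15 -3.974 -2.569
v -1.408 -3.009 -2.531
v -1.625 -3.963 -1.965
v -2.395 -3.937 -4.475
v -2.612 -4.891 -3.909
v -0.87 -3.926 -3.871
v -1.088 -4.88 -3.305
v 1.853 3.229 -0.638
v 2.326 2.415 -0.545
v 0.814 2.525 -1.515
v 1.287 1.711 -1.422
v 0.837 2.084 -0.678
v 1.479 2.52 -0.136
v 1.661 2.42 -1.924
v 2.303 2.856 -1.382
v 2.208 1.915 -1.339
v 1.698 1.708 -0.569
v 1.442 3.232 -1.491
v 0.932 3.025 -0.721
v 1.007 1.493 3.335
v 1.531 1.035 4.148
v -0.567 1.487 4.345
v 1.585 1.468 4.234
v 1.539 1.905 4.166
v 1.402 2.271 3.953
v 1.196 2.502 3.634
v 0.957 2.559 3.263
v 0.727 2.431 2.904
v 0.545 2.141 2.62
v 0.443 1.739 2.459
v 0.439 1.294 2.45
v 0.532 0.884 2.593
v 0.708 0.579 2.865
v 0.935 0.431 3.218
v 1.175 0.468 3.591
v 1.385 0.681 3.92
v -2.337 2.355 -0.414
v -2.02 2.739 0.106
v -3.067 2.21 1.134
v -3.383 1.825 0.614
v -2.371 3.008 -0.113
v -3.418 2.478 0.915
v -2.705 2.97 -0.472
v -3.752 2.441 0.556
v -2.867 2.645 -0.805
v -3.914 2.116 0.223
v -2.781 2.184 -0.954
v -3.828 1.654 0.074
v -2.487 1.802 -0.851
v -3.533 1.273 0.177
v -2.122 1.68 -0.543
v -3.169 1.15 0.485
v -1.858 1.873 -0.175
v -2.905 1.343 0.853
v -1.818 2.291 0.081
v -2.865 1.762 1.109
f 2 4 1
f 5 2 1
f 1 4 3
f 3 5 1
f 2 8 4
f 6 2 5
f 6 8 2
f 4 8 3
f 7 5 3
f 3 8 7
f 7 6 5
f 8 6 7
f 9 20 14
f 9 14 10
f 9 10 16
f 9 16 19
f 9 19 20
f 10 14 18
f 14 20 13
f 20 19 11
f 19 16 15
f 16 10 17
f 12 18 13
f 12 13 11
f 12 11 15
f 12 15 17
f 12 17 18
f 13 18 14
f 11 13 20
f 15 11 19
f 17 15 16
f 18 17 10
f 22 21 24
f 22 24 23
f 24 21 25
f 24 25 23
f 25 21 26
f 25 26 23
f 26 21 27
f 26 27 23
f 27 21 28
f 27 28 23
f 28 21 29
f 28 29 23
f 29 21 30
f 29 30 23
f 30 21 31
f 30 31 23
f 31 21 32
f 31 32 23
f 32 21 33
f 32 33 23
f 33 21 34
f 33 34 23
f 34 21 35
f 34 35 23
f 35 21 36
f 35 36 23
f 36 21 37
f 36 37 23
f 37 21 22
f 37 22 23
f 39 38 42
f 39 42 40
f 40 42 43
f 40 43 41
f 42 38 44
f 42 44 43
f 43 44 45
f 43 45 41
f 44 38 46
f 44 46 45
f 45 46 47
f 45 47 41
f 46 38 48
f 46 48 47
f 47 48 49
f 47 49 41
f 48 38 50
f 48 50 49
f 49 50 51
f 49 51 41
f 50 38 52
f 50 52 51
f 51 52 53
f 51 53 41
f 52 38 54
f 52 54 53
f 53 54 55
f 53 55 41
f 54 38 56
f 54 56 55
f 55 56 57
f 55 57 41
f 56 38 39
f 56 39 57
f 57 39 40
f 57 40 41



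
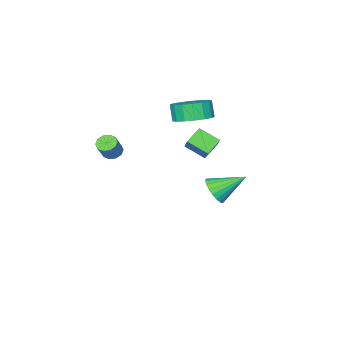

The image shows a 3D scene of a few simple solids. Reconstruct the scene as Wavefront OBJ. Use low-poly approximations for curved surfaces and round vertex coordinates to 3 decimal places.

v -2.658 -2.196 -2.558
v -2.329 -2.527 -1.824
v -3.842 -1.164 -1.562
v -2.12 -2.237 -1.876
v -2.003 -1.939 -2.046
v -2 -1.686 -2.305
v -2.111 -1.521 -2.607
v -2.316 -1.473 -2.901
v -2.581 -1.549 -3.135
v -2.858 -1.738 -3.27
v -3.102 -2.005 -3.282
v -3.268 -2.306 -3.169
v -3.329 -2.587 -2.95
v -3.274 -2.801 -2.663
v -3.112 -2.91 -2.359
v -2.872 -2.896 -2.088
v -2.595 -2.76 -1.9
v -1.484 -2.532 2.99
v -0.463 -2.63 3.161
v -0.655 -3.027 4.081
v -1.676 -2.928 3.91
v -0.569 -2.176 3.334
v -0.761 -2.572 4.254
v -0.886 -1.803 3.429
v -1.078 -2.2 4.349
v -1.339 -1.597 3.423
v -1.531 -1.994 4.343
v -1.825 -1.606 3.318
v -2.017 -2.002 4.238
v -2.234 -1.826 3.138
v -2.426 -2.223 4.058
v -2.47 -2.208 2.924
v -2.662 -2.605 3.844
v -2.481 -2.664 2.725
v -2.673 -3.061 3.645
v -2.263 -3.09 2.587
v -2.455 -3.487 3.507
v -1.867 -3.388 2.541
v -2.059 -3.785 3.461
v -1.383 -3.49 2.598
v -1.575 -3.886 3.518
v -0.922 -3.372 2.745
v -1.114 -3.769 3.665
v -0.59 -3.062 2.948
v -0.782 -3.458 3.868
v 3.28 -3.079 2.421
v 3.627 -3.474 2.297
v 4.167 -3.275 3.175
v 3.82 -2.881 3.299
v 3.741 -3.19 2.163
v 4.281 -2.992 3.041
v 3.679 -2.864 2.127
v 4.219 -2.666 3.006
v 3.464 -2.62 2.204
v 4.004 -2.422 3.082
v 3.179 -2.552 2.363
v 3.719 -2.353 3.242
v 2.933 -2.685 2.545
v 3.473 -2.486 3.423
v 2.819 -2.968 2.679
v 3.359 -2.77 3.557
v 2.881 -3.294 2.714
v 3.421 -3.096 3.593
v 3.096 -3.538 2.638
v 3.636 -3.34 3.516
v 3.381 -3.607 2.478
v 3.921 -3.408 3.357
v -0.546 -2.16 1.585
v -1.336 -2.157 2.181
v -0.987 -1.188 0.994
v -1.778 -1.184 1.591
v 0.398 -0.976 2.829
v -0.393 -0.972 3.426
v -0.044 -0.003 2.239
v -0.834 -0 2.835
f 2 1 4
f 2 4 3
f 4 1 5
f 4 5 3
f 5 1 6
f 5 6 3
f 6 1 7
f 6 7 3
f 7 1 8
f 7 8 3
f 8 1 9
f 8 9 3
f 9 1 10
f 9 10 3
f 10 1 11
f 10 11 3
f 11 1 12
f 11 12 3
f 12 1 13
f 12 13 3
f 13 1 14
f 13 14 3
f 14 1 15
f 14 15 3
f 15 1 16
f 15 16 3
f 16 1 17
f 16 17 3
f 17 1 2
f 17 2 3
f 19 18 22
f 19 22 20
f 20 22 23
f 20 23 21
f 22 18 24
f 22 24 23
f 23 24 25
f 23 25 21
f 24 18 26
f 24 26 25
f 25 26 27
f 25 27 21
f 26 18 28
f 26 28 27
f 27 28 29
f 27 29 21
f 28 18 30
f 28 30 29
f 29 30 31
f 29 31 21
f 30 18 32
f 30 32 31
f 31 32 33
f 31 33 21
f 32 18 34
f 32 34 33
f 33 34 35
f 33 35 21
f 34 18 36
f 34 36 35
f 35 36 37
f 35 37 21
f 36 18 38
f 36 38 37
f 37 38 39
f 37 39 21
f 38 18 40
f 38 40 39
f 39 40 41
f 39 41 21
f 40 18 42
f 40 42 41
f 41 42 43
f 41 43 21
f 42 18 44
f 42 44 43
f 43 44 45
f 43 45 21
f 44 18 19
f 44 19 45
f 45 19 20
f 45 20 21
f 47 46 50
f 47 50 48
f 48 50 51
f 48 51 49
f 50 46 52
f 50 52 51
f 51 52 53
f 51 53 49
f 52 46 54
f 52 54 53
f 53 54 55
f 53 55 49
f 54 46 56
f 54 56 55
f 55 56 57
f 55 57 49
f 56 46 58
f 56 58 57
f 57 58 59
f 57 59 49
f 58 46 60
f 58 60 59
f 59 60 61
f 59 61 49
f 60 46 62
f 60 62 61
f 61 62 63
f 61 63 49
f 62 46 64
f 62 64 63
f 63 64 65
f 63 65 49
f 64 46 66
f 64 66 65
f 65 66 67
f 65 67 49
f 66 46 47
f 66 47 67
f 67 47 48
f 67 48 49
f 69 71 68
f 72 69 68
f 68 71 70
f 70 72 68
f 69 75 71
f 73 69 72
f 73 75 69
f 71 75 70
f 74 72 70
f 70 75 74
f 74 73 72
f 75 73 74



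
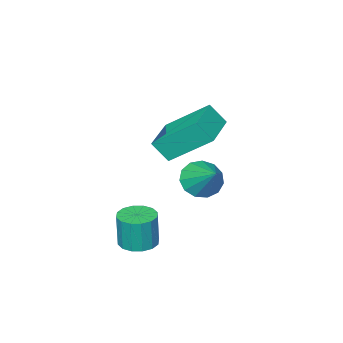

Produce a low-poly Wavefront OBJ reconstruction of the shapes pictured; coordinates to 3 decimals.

v -3.446 -0.465 3.764
v -3.14 -0.907 4.436
v -2.217 0.341 3.734
v -1.911 -0.1 4.406
v -2.689 -1.66 2.634
v -2.383 -2.101 3.306
v -1.46 -0.853 2.604
v -1.154 -1.295 3.276
v -3.763 -1.971 0.386
v -3.073 -2.251 0.468
v -3.437 -0.909 1.254
v -3.056 -1.987 0.139
v -3.263 -1.718 -0.112
v -3.63 -1.529 -0.205
v -4.039 -1.481 -0.11
v -4.36 -1.588 0.142
v -4.492 -1.817 0.472
v -4.393 -2.095 0.775
v -4.094 -2.333 0.954
v -3.69 -2.457 0.953
v -3.309 -2.426 0.772
v -0.04 -0.568 -0.28
v 0.3 -1.098 -0.293
v 0.34 -1.103 0.926
v 0 -0.572 0.94
v 0.519 -0.857 -0.299
v 0.56 -0.862 0.92
v 0.589 -0.538 -0.3
v 0.629 -0.543 0.919
v 0.49 -0.228 -0.296
v 0.53 -0.232 0.923
v 0.249 -0.008 -0.287
v 0.289 -0.013 0.932
v -0.069 0.062 -0.276
v -0.029 0.057 0.943
v -0.38 -0.037 -0.266
v -0.34 -0.042 0.953
v -0.6 -0.278 -0.26
v -0.559 -0.283 0.959
v -0.669 -0.597 -0.259
v -0.629 -0.602 0.96
v -0.57 -0.908 -0.263
v -0.53 -0.912 0.956
v -0.329 -1.127 -0.272
v -0.289 -1.132 0.947
v -0.011 -1.197 -0.283
v 0.029 -1.202 0.936
f 2 4 1
f 5 2 1
f 1 4 3
f 3 5 1
f 2 8 4
f 6 2 5
f 6 8 2
f 4 8 3
f 7 5 3
f 3 8 7
f 7 6 5
f 8 6 7
f 10 9 12
f 10 12 11
f 12 9 13
f 12 13 11
f 13 9 14
f 13 14 11
f 14 9 15
f 14 15 11
f 15 9 16
f 15 16 11
f 16 9 17
f 16 17 11
f 17 9 18
f 17 18 11
f 18 9 19
f 18 19 11
f 19 9 20
f 19 20 11
f 20 9 21
f 20 21 11
f 21 9 10
f 21 10 11
f 23 22 26
f 23 26 24
f 24 26 27
f 24 27 25
f 26 22 28
f 26 28 27
f 27 28 29
f 27 29 25
f 28 22 30
f 28 30 29
f 29 30 31
f 29 31 25
f 30 22 32
f 30 32 31
f 31 32 33
f 31 33 25
f 32 22 34
f 32 34 33
f 33 34 35
f 33 35 25
f 34 22 36
f 34 36 35
f 35 36 37
f 35 37 25
f 36 22 38
f 36 38 37
f 37 38 39
f 37 39 25
f 38 22 40
f 38 40 39
f 39 40 41
f 39 41 25
f 40 22 42
f 40 42 41
f 41 42 43
f 41 43 25
f 42 22 44
f 42 44 43
f 43 44 45
f 43 45 25
f 44 22 46
f 44 46 45
f 45 46 47
f 45 47 25
f 46 22 23
f 46 23 47
f 47 23 24
f 47 24 25



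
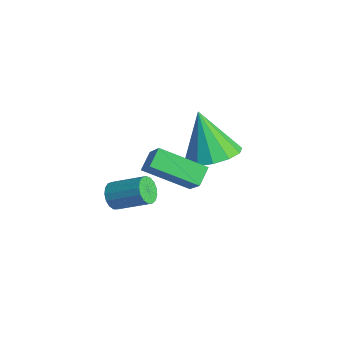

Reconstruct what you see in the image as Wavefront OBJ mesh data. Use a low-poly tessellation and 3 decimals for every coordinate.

v 0.77 2.835 2.136
v 1.559 2.276 2.66
v -0.33 2.905 3.864
v 1.698 2.877 2.724
v 1.542 3.464 2.602
v 1.141 3.852 2.331
v 0.622 3.917 1.998
v 0.15 3.638 1.709
v -0.125 3.104 1.556
v -0.117 2.485 1.586
v 0.173 1.977 1.791
v 0.653 1.742 2.105
v 1.169 1.853 2.429
v 0.981 -1.595 2.548
v 1.412 -1.881 2.306
v 2.369 -1.05 3.03
v 1.939 -0.765 3.272
v 1.364 -1.675 2.133
v 2.321 -0.844 2.857
v 1.229 -1.451 2.055
v 2.186 -0.62 2.779
v 1.037 -1.261 2.09
v 1.994 -0.43 2.814
v 0.832 -1.147 2.23
v 1.79 -0.316 2.954
v 0.662 -1.135 2.442
v 1.619 -0.304 3.167
v 0.564 -1.23 2.679
v 1.522 -0.399 3.404
v 0.563 -1.408 2.886
v 1.52 -0.577 3.61
v 0.657 -1.629 3.015
v 1.614 -0.798 3.739
v 0.825 -1.842 3.037
v 1.782 -1.011 3.762
v 1.029 -1.999 2.947
v 1.987 -1.168 3.672
v 1.223 -2.064 2.766
v 2.18 -1.233 3.49
v 1.361 -2.021 2.534
v 2.318 -1.19 3.259
v 0.414 -0.078 2.674
v 0.052 0.548 3.082
v 1.702 1.161 1.919
v 1.34 1.786 2.327
v 1.38 -0.326 3.913
v 1.018 0.299 4.321
v 2.668 0.912 3.158
v 2.306 1.538 3.566
f 2 1 4
f 2 4 3
f 4 1 5
f 4 5 3
f 5 1 6
f 5 6 3
f 6 1 7
f 6 7 3
f 7 1 8
f 7 8 3
f 8 1 9
f 8 9 3
f 9 1 10
f 9 10 3
f 10 1 11
f 10 11 3
f 11 1 12
f 11 12 3
f 12 1 13
f 12 13 3
f 13 1 2
f 13 2 3
f 15 14 18
f 15 18 16
f 16 18 19
f 16 19 17
f 18 14 20
f 18 20 19
f 19 20 21
f 19 21 17
f 20 14 22
f 20 22 21
f 21 22 23
f 21 23 17
f 22 14 24
f 22 24 23
f 23 24 25
f 23 25 17
f 24 14 26
f 24 26 25
f 25 26 27
f 25 27 17
f 26 14 28
f 26 28 27
f 27 28 29
f 27 29 17
f 28 14 30
f 28 30 29
f 29 30 31
f 29 31 17
f 30 14 32
f 30 32 31
f 31 32 33
f 31 33 17
f 32 14 34
f 32 34 33
f 33 34 35
f 33 35 17
f 34 14 36
f 34 36 35
f 35 36 37
f 35 37 17
f 36 14 38
f 36 38 37
f 37 38 39
f 37 39 17
f 38 14 40
f 38 40 39
f 39 40 41
f 39 41 17
f 40 14 15
f 40 15 41
f 41 15 16
f 41 16 17
f 43 45 42
f 46 43 42
f 42 45 44
f 44 46 42
f 43 49 45
f 47 43 46
f 47 49 43
f 45 49 44
f 48 46 44
f 44 49 48
f 48 47 46
f 49 47 48



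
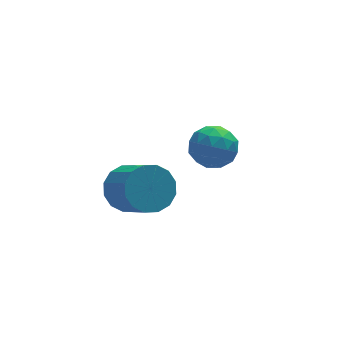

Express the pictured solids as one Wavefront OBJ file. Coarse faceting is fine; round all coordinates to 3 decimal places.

v -0.856 0.082 1.636
v -0.491 0.671 2.256
v -0.098 -0.593 3.224
v -0.464 -1.182 2.604
v -0.952 0.626 2.384
v -0.56 -0.638 3.353
v -1.388 0.435 2.312
v -0.996 -0.829 3.28
v -1.682 0.149 2.058
v -1.289 -1.115 3.027
v -1.754 -0.154 1.692
v -1.362 -1.418 2.66
v -1.586 -0.394 1.31
v -1.193 -1.658 2.278
v -1.222 -0.507 1.016
v -0.829 -1.771 1.984
v -0.76 -0.462 0.887
v -0.368 -1.726 1.856
v -0.324 -0.271 0.96
v 0.068 -1.535 1.928
v -0.031 0.015 1.213
v 0.362 -1.249 2.182
v 0.042 0.318 1.58
v 0.434 -0.946 2.548
v -0.127 0.558 1.962
v 0.266 -0.706 2.93
v 2.312 3.391 0.053
v 3.084 3.817 0.395
v 2.736 2.083 0.725
v 3.508 2.509 1.067
v 2.653 2.743 1.397
v 2.391 3.552 0.982
v 3.429 2.348 0.138
v 3.167 3.157 -0.277
v 3.775 3.173 0.448
v 3.295 3.417 1.226
v 2.525 2.483 -0.106
v 2.045 2.727 0.672
v 2.661 3.719 0.165
v 3.159 2.181 0.955
v 2.657 2.318 1.149
v 3.111 2.569 1.35
v 2.253 3.563 0.51
v 2.707 3.814 0.711
v 2.454 3.182 1.3
v 3.113 2.086 0.409
v 3.567 2.337 0.61
v 2.709 3.331 -0.23
v 3.163 3.582 -0.029
v 3.366 2.718 -0.18
v 3.521 3.591 0.397
v 3.77 2.821 0.792
v 3.723 2.727 0.246
v 3.569 3.202 0.002
v 3.239 3.734 0.855
v 3.488 2.965 1.25
v 2.986 3.103 1.444
v 2.831 3.578 1.2
v 3.645 3.355 0.885
v 2.332 2.935 -0.13
v 2.581 2.166 0.265
v 2.989 2.322 -0.08
v 2.834 2.797 -0.324
v 2.05 3.079 0.328
v 2.299 2.309 0.723
v 2.251 2.698 1.118
v 2.097 3.173 0.874
v 2.175 2.545 0.235
f 2 1 5
f 2 5 3
f 3 5 6
f 3 6 4
f 5 1 7
f 5 7 6
f 6 7 8
f 6 8 4
f 7 1 9
f 7 9 8
f 8 9 10
f 8 10 4
f 9 1 11
f 9 11 10
f 10 11 12
f 10 12 4
f 11 1 13
f 11 13 12
f 12 13 14
f 12 14 4
f 13 1 15
f 13 15 14
f 14 15 16
f 14 16 4
f 15 1 17
f 15 17 16
f 16 17 18
f 16 18 4
f 17 1 19
f 17 19 18
f 18 19 20
f 18 20 4
f 19 1 21
f 19 21 20
f 20 21 22
f 20 22 4
f 21 1 23
f 21 23 22
f 22 23 24
f 22 24 4
f 23 1 25
f 23 25 24
f 24 25 26
f 24 26 4
f 25 1 2
f 25 2 26
f 26 2 3
f 26 3 4
f 27 64 43
f 64 38 67
f 43 67 32
f 64 67 43
f 27 43 39
f 43 32 44
f 39 44 28
f 43 44 39
f 27 39 48
f 39 28 49
f 48 49 34
f 39 49 48
f 27 48 60
f 48 34 63
f 60 63 37
f 48 63 60
f 27 60 64
f 60 37 68
f 64 68 38
f 60 68 64
f 28 44 55
f 44 32 58
f 55 58 36
f 44 58 55
f 32 67 45
f 67 38 66
f 45 66 31
f 67 66 45
f 38 68 65
f 68 37 61
f 65 61 29
f 68 61 65
f 37 63 62
f 63 34 50
f 62 50 33
f 63 50 62
f 34 49 54
f 49 28 51
f 54 51 35
f 49 51 54
f 30 56 42
f 56 36 57
f 42 57 31
f 56 57 42
f 30 42 40
f 42 31 41
f 40 41 29
f 42 41 40
f 30 40 47
f 40 29 46
f 47 46 33
f 40 46 47
f 30 47 52
f 47 33 53
f 52 53 35
f 47 53 52
f 30 52 56
f 52 35 59
f 56 59 36
f 52 59 56
f 31 57 45
f 57 36 58
f 45 58 32
f 57 58 45
f 29 41 65
f 41 31 66
f 65 66 38
f 41 66 65
f 33 46 62
f 46 29 61
f 62 61 37
f 46 61 62
f 35 53 54
f 53 33 50
f 54 50 34
f 53 50 54
f 36 59 55
f 59 35 51
f 55 51 28
f 59 51 55



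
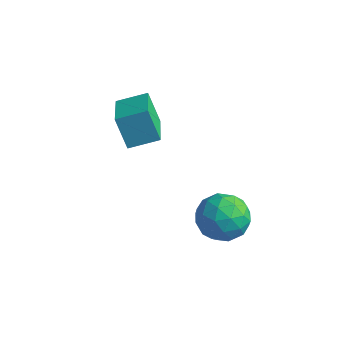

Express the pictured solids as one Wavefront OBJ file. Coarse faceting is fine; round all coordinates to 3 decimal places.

v -1.084 1.596 -0.492
v -0.54 2.458 -0.506
v -0.02 0.942 0.586
v 0.524 1.804 0.572
v -0.402 1.793 0.998
v -1.06 2.197 0.331
v 0.5 1.203 -0.251
v -0.158 1.607 -0.918
v 0.439 2.215 -0.358
v -0.119 2.58 0.414
v -0.441 0.82 -0.334
v -0.999 1.185 0.438
v -0.906 2.084 -0.594
v 0.346 1.316 0.674
v -0.199 1.309 0.924
v 0.121 1.816 0.916
v -1.211 1.931 -0.101
v -0.892 2.438 -0.11
v -0.811 2.047 0.774
v 0.332 0.962 0.19
v 0.651 1.469 0.181
v -0.681 1.584 -0.836
v -0.361 2.091 -0.844
v 0.251 1.353 -0.694
v -0.01 2.449 -0.515
v 0.616 2.064 0.119
v 0.601 1.711 -0.365
v 0.215 1.948 -0.757
v -0.338 2.663 -0.061
v 0.288 2.279 0.573
v -0.257 2.272 0.823
v -0.644 2.51 0.431
v 0.237 2.52 0.026
v -0.848 1.121 -0.493
v -0.222 0.737 0.141
v 0.084 0.89 -0.351
v -0.303 1.128 -0.743
v -1.176 1.336 -0.039
v -0.55 0.951 0.595
v -0.775 1.452 0.837
v -1.161 1.689 0.445
v -0.797 0.88 0.054
v -4.447 1.654 2.4
v -5.014 1.679 3.603
v -3.685 2.458 2.743
v -4.252 2.483 3.946
v -3.328 0.357 2.954
v -3.895 0.382 4.157
v -2.566 1.161 3.297
v -3.133 1.186 4.5
f 1 38 17
f 38 12 41
f 17 41 6
f 38 41 17
f 1 17 13
f 17 6 18
f 13 18 2
f 17 18 13
f 1 13 22
f 13 2 23
f 22 23 8
f 13 23 22
f 1 22 34
f 22 8 37
f 34 37 11
f 22 37 34
f 1 34 38
f 34 11 42
f 38 42 12
f 34 42 38
f 2 18 29
f 18 6 32
f 29 32 10
f 18 32 29
f 6 41 19
f 41 12 40
f 19 40 5
f 41 40 19
f 12 42 39
f 42 11 35
f 39 35 3
f 42 35 39
f 11 37 36
f 37 8 24
f 36 24 7
f 37 24 36
f 8 23 28
f 23 2 25
f 28 25 9
f 23 25 28
f 4 30 16
f 30 10 31
f 16 31 5
f 30 31 16
f 4 16 14
f 16 5 15
f 14 15 3
f 16 15 14
f 4 14 21
f 14 3 20
f 21 20 7
f 14 20 21
f 4 21 26
f 21 7 27
f 26 27 9
f 21 27 26
f 4 26 30
f 26 9 33
f 30 33 10
f 26 33 30
f 5 31 19
f 31 10 32
f 19 32 6
f 31 32 19
f 3 15 39
f 15 5 40
f 39 40 12
f 15 40 39
f 7 20 36
f 20 3 35
f 36 35 11
f 20 35 36
f 9 27 28
f 27 7 24
f 28 24 8
f 27 24 28
f 10 33 29
f 33 9 25
f 29 25 2
f 33 25 29
f 44 46 43
f 47 44 43
f 43 46 45
f 45 47 43
f 44 50 46
f 48 44 47
f 48 50 44
f 46 50 45
f 49 47 45
f 45 50 49
f 49 48 47
f 50 48 49



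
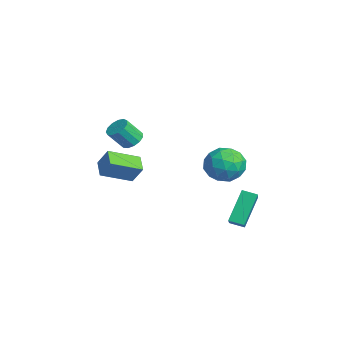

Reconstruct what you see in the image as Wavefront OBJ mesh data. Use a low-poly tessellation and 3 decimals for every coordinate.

v 3.295 -2.325 2.905
v 3.788 -2.675 2.595
v 3.859 -3.505 3.644
v 3.365 -3.155 3.955
v 3.962 -2.401 2.8
v 4.033 -3.232 3.849
v 3.924 -2.104 3.038
v 3.995 -2.934 4.087
v 3.686 -1.876 3.234
v 3.757 -2.707 4.283
v 3.324 -1.791 3.326
v 3.395 -2.622 4.375
v 2.953 -1.875 3.284
v 3.023 -2.706 4.333
v 2.69 -2.102 3.122
v 2.76 -2.933 4.171
v 2.619 -2.4 2.891
v 2.69 -3.23 3.941
v 2.763 -2.674 2.665
v 2.833 -3.504 3.714
v 3.075 -2.836 2.515
v 3.146 -3.667 3.564
v 3.458 -2.837 2.489
v 3.528 -3.668 3.538
v -0.201 4.345 -1.857
v 0.378 4.652 -0.791
v -0.098 2.388 -1.349
v 0.481 2.695 -0.283
v -0.724 2.989 -0.447
v -0.787 4.199 -0.761
v 1.067 2.841 -1.379
v 1.004 4.051 -1.693
v 1.162 3.723 -0.496
v 0.055 3.814 0.08
v 0.225 3.226 -2.22
v -0.882 3.317 -1.644
v 0.08 4.67 -1.369
v 0.2 2.37 -0.771
v -0.508 2.543 -0.868
v -0.167 2.723 -0.241
v -0.606 4.404 -1.351
v -0.265 4.584 -0.724
v -0.913 3.607 -0.522
v 0.545 2.456 -1.416
v 0.886 2.636 -0.789
v 0.447 4.317 -1.899
v 0.788 4.497 -1.272
v 1.193 3.433 -1.618
v 0.881 4.305 -0.569
v 0.942 3.154 -0.27
v 1.286 3.24 -0.914
v 1.249 3.951 -1.099
v 0.23 4.358 -0.23
v 0.291 3.208 0.068
v -0.417 3.381 -0.028
v -0.455 4.092 -0.212
v 0.691 3.812 -0.057
v -0.011 3.832 -2.208
v 0.05 2.682 -1.91
v 0.735 2.948 -1.928
v 0.697 3.659 -2.112
v -0.662 3.886 -1.87
v -0.601 2.735 -1.571
v -0.969 3.089 -1.041
v -1.006 3.8 -1.226
v -0.411 3.228 -2.083
v 1.97 3.967 -2.421
v 3.698 3.398 -1.276
v 2.365 4.708 -2.65
v 4.094 4.138 -1.505
v 2.786 3.002 -4.135
v 4.515 2.432 -2.99
v 3.182 3.742 -4.364
v 4.91 3.173 -3.219
v 3.356 -4.059 0.614
v 2.348 -3.954 1.043
v 3.235 -2.331 -0.091
v 2.228 -2.226 0.338
v 3.832 -3.614 1.622
v 2.825 -3.509 2.051
v 3.712 -1.886 0.917
v 2.704 -1.781 1.346
f 2 1 5
f 2 5 3
f 3 5 6
f 3 6 4
f 5 1 7
f 5 7 6
f 6 7 8
f 6 8 4
f 7 1 9
f 7 9 8
f 8 9 10
f 8 10 4
f 9 1 11
f 9 11 10
f 10 11 12
f 10 12 4
f 11 1 13
f 11 13 12
f 12 13 14
f 12 14 4
f 13 1 15
f 13 15 14
f 14 15 16
f 14 16 4
f 15 1 17
f 15 17 16
f 16 17 18
f 16 18 4
f 17 1 19
f 17 19 18
f 18 19 20
f 18 20 4
f 19 1 21
f 19 21 20
f 20 21 22
f 20 22 4
f 21 1 23
f 21 23 22
f 22 23 24
f 22 24 4
f 23 1 2
f 23 2 24
f 24 2 3
f 24 3 4
f 25 62 41
f 62 36 65
f 41 65 30
f 62 65 41
f 25 41 37
f 41 30 42
f 37 42 26
f 41 42 37
f 25 37 46
f 37 26 47
f 46 47 32
f 37 47 46
f 25 46 58
f 46 32 61
f 58 61 35
f 46 61 58
f 25 58 62
f 58 35 66
f 62 66 36
f 58 66 62
f 26 42 53
f 42 30 56
f 53 56 34
f 42 56 53
f 30 65 43
f 65 36 64
f 43 64 29
f 65 64 43
f 36 66 63
f 66 35 59
f 63 59 27
f 66 59 63
f 35 61 60
f 61 32 48
f 60 48 31
f 61 48 60
f 32 47 52
f 47 26 49
f 52 49 33
f 47 49 52
f 28 54 40
f 54 34 55
f 40 55 29
f 54 55 40
f 28 40 38
f 40 29 39
f 38 39 27
f 40 39 38
f 28 38 45
f 38 27 44
f 45 44 31
f 38 44 45
f 28 45 50
f 45 31 51
f 50 51 33
f 45 51 50
f 28 50 54
f 50 33 57
f 54 57 34
f 50 57 54
f 29 55 43
f 55 34 56
f 43 56 30
f 55 56 43
f 27 39 63
f 39 29 64
f 63 64 36
f 39 64 63
f 31 44 60
f 44 27 59
f 60 59 35
f 44 59 60
f 33 51 52
f 51 31 48
f 52 48 32
f 51 48 52
f 34 57 53
f 57 33 49
f 53 49 26
f 57 49 53
f 68 70 67
f 71 68 67
f 67 70 69
f 69 71 67
f 68 74 70
f 72 68 71
f 72 74 68
f 70 74 69
f 73 71 69
f 69 74 73
f 73 72 71
f 74 72 73
f 76 78 75
f 79 76 75
f 75 78 77
f 77 79 75
f 76 82 78
f 80 76 79
f 80 82 76
f 78 82 77
f 81 79 77
f 77 82 81
f 81 80 79
f 82 80 81



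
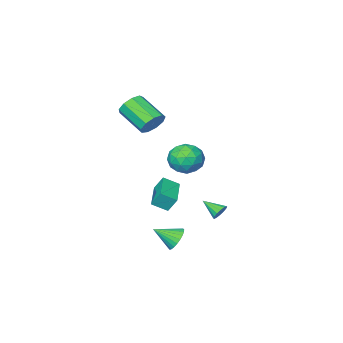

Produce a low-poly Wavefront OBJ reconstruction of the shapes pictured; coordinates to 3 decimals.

v 3.444 2.923 -3.463
v 3.939 3.47 -3.599
v 4.396 2.237 -2.757
v 3.819 3.562 -3.348
v 3.643 3.557 -3.115
v 3.436 3.456 -2.935
v 3.23 3.273 -2.835
v 3.057 3.037 -2.831
v 2.943 2.784 -2.923
v 2.905 2.552 -3.097
v 2.949 2.377 -3.327
v 3.068 2.284 -3.578
v 3.245 2.29 -3.811
v 3.452 2.391 -3.992
v 3.658 2.574 -4.091
v 3.831 2.81 -4.095
v 3.945 3.063 -4.003
v 3.983 3.295 -3.829
v 2.527 1.857 -0.227
v 3.223 1.39 0.242
v 3.616 3.245 -0.463
v 4.312 2.779 0.006
v 2.828 1.481 -1.046
v 3.524 1.015 -0.577
v 3.917 2.87 -1.282
v 4.613 2.403 -0.813
v 0.842 -3.149 1.642
v 1.518 -2.805 2.002
v 1.855 -4.448 2.938
v 1.178 -4.791 2.578
v 1.054 -2.714 2.329
v 1.391 -4.356 3.264
v 0.491 -2.826 2.334
v 0.827 -4.469 3.27
v 0.092 -3.09 2.015
v 0.428 -4.732 2.951
v 0.043 -3.381 1.522
v 0.38 -5.023 2.458
v 0.369 -3.563 1.085
v 0.705 -5.205 2.021
v 0.915 -3.552 0.909
v 1.252 -5.194 1.844
v 1.428 -3.352 1.075
v 1.764 -4.994 2.011
v 1.666 -3.057 1.507
v 2.002 -4.699 2.443
v -0.918 0.588 -3.947
v -0.703 0.908 -3.556
v -0.482 -0.408 -3.373
v -0.965 0.846 -3.464
v -1.215 0.715 -3.502
v -1.385 0.55 -3.659
v -1.43 0.395 -3.894
v -1.338 0.292 -4.143
v -1.133 0.268 -4.339
v -0.871 0.33 -4.431
v -0.621 0.461 -4.393
v -0.451 0.626 -4.235
v -0.406 0.781 -4.001
v -0.498 0.885 -3.752
v -2.579 -3.525 -1.449
v -1.735 -2.83 -1.457
v -1.645 -4.67 -2.423
v -0.801 -3.975 -2.431
v -1.087 -4.476 -1.502
v -1.664 -3.768 -0.9
v -1.716 -3.732 -2.98
v -2.293 -3.024 -2.378
v -1.201 -2.958 -2.404
v -0.813 -3.418 -1.491
v -2.567 -4.082 -2.389
v -2.179 -4.542 -1.476
v -2.238 -3.077 -1.367
v -1.142 -4.423 -2.513
v -1.31 -4.718 -1.967
v -0.814 -4.309 -1.972
v -2.197 -3.629 -1.04
v -1.701 -3.22 -1.045
v -1.321 -4.188 -1.072
v -1.679 -4.28 -2.835
v -1.183 -3.871 -2.84
v -2.566 -3.191 -1.908
v -2.07 -2.782 -1.913
v -2.059 -3.312 -2.808
v -1.429 -2.743 -1.929
v -0.88 -3.416 -2.501
v -1.418 -3.273 -2.823
v -1.757 -2.857 -2.47
v -1.201 -3.014 -1.392
v -0.652 -3.687 -1.965
v -0.82 -3.981 -1.419
v -1.159 -3.565 -1.065
v -0.887 -3.089 -1.948
v -2.728 -3.813 -1.915
v -2.179 -4.486 -2.488
v -2.221 -3.935 -2.815
v -2.56 -3.519 -2.461
v -2.5 -4.084 -1.379
v -1.951 -4.757 -1.951
v -1.623 -4.643 -1.41
v -1.962 -4.227 -1.057
v -2.493 -4.411 -1.932
f 2 1 4
f 2 4 3
f 4 1 5
f 4 5 3
f 5 1 6
f 5 6 3
f 6 1 7
f 6 7 3
f 7 1 8
f 7 8 3
f 8 1 9
f 8 9 3
f 9 1 10
f 9 10 3
f 10 1 11
f 10 11 3
f 11 1 12
f 11 12 3
f 12 1 13
f 12 13 3
f 13 1 14
f 13 14 3
f 14 1 15
f 14 15 3
f 15 1 16
f 15 16 3
f 16 1 17
f 16 17 3
f 17 1 18
f 17 18 3
f 18 1 2
f 18 2 3
f 20 22 19
f 23 20 19
f 19 22 21
f 21 23 19
f 20 26 22
f 24 20 23
f 24 26 20
f 22 26 21
f 25 23 21
f 21 26 25
f 25 24 23
f 26 24 25
f 28 27 31
f 28 31 29
f 29 31 32
f 29 32 30
f 31 27 33
f 31 33 32
f 32 33 34
f 32 34 30
f 33 27 35
f 33 35 34
f 34 35 36
f 34 36 30
f 35 27 37
f 35 37 36
f 36 37 38
f 36 38 30
f 37 27 39
f 37 39 38
f 38 39 40
f 38 40 30
f 39 27 41
f 39 41 40
f 40 41 42
f 40 42 30
f 41 27 43
f 41 43 42
f 42 43 44
f 42 44 30
f 43 27 45
f 43 45 44
f 44 45 46
f 44 46 30
f 45 27 28
f 45 28 46
f 46 28 29
f 46 29 30
f 48 47 50
f 48 50 49
f 50 47 51
f 50 51 49
f 51 47 52
f 51 52 49
f 52 47 53
f 52 53 49
f 53 47 54
f 53 54 49
f 54 47 55
f 54 55 49
f 55 47 56
f 55 56 49
f 56 47 57
f 56 57 49
f 57 47 58
f 57 58 49
f 58 47 59
f 58 59 49
f 59 47 60
f 59 60 49
f 60 47 48
f 60 48 49
f 61 98 77
f 98 72 101
f 77 101 66
f 98 101 77
f 61 77 73
f 77 66 78
f 73 78 62
f 77 78 73
f 61 73 82
f 73 62 83
f 82 83 68
f 73 83 82
f 61 82 94
f 82 68 97
f 94 97 71
f 82 97 94
f 61 94 98
f 94 71 102
f 98 102 72
f 94 102 98
f 62 78 89
f 78 66 92
f 89 92 70
f 78 92 89
f 66 101 79
f 101 72 100
f 79 100 65
f 101 100 79
f 72 102 99
f 102 71 95
f 99 95 63
f 102 95 99
f 71 97 96
f 97 68 84
f 96 84 67
f 97 84 96
f 68 83 88
f 83 62 85
f 88 85 69
f 83 85 88
f 64 90 76
f 90 70 91
f 76 91 65
f 90 91 76
f 64 76 74
f 76 65 75
f 74 75 63
f 76 75 74
f 64 74 81
f 74 63 80
f 81 80 67
f 74 80 81
f 64 81 86
f 81 67 87
f 86 87 69
f 81 87 86
f 64 86 90
f 86 69 93
f 90 93 70
f 86 93 90
f 65 91 79
f 91 70 92
f 79 92 66
f 91 92 79
f 63 75 99
f 75 65 100
f 99 100 72
f 75 100 99
f 67 80 96
f 80 63 95
f 96 95 71
f 80 95 96
f 69 87 88
f 87 67 84
f 88 84 68
f 87 84 88
f 70 93 89
f 93 69 85
f 89 85 62
f 93 85 89

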